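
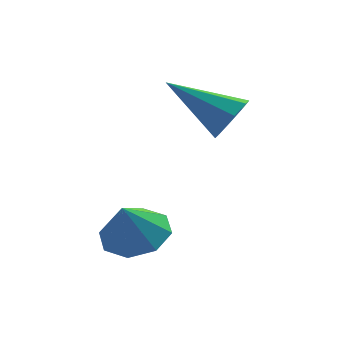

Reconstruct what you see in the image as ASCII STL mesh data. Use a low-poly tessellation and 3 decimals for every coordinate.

solid 
facet normal 0.252 0.372 -0.894
outer loop
vertex -3.215 -3.345 -1.61
vertex -3.64 -2.663 -1.446
vertex -2.866 -2.906 -1.329
endloop
endfacet
facet normal 0.513 -0.713 0.478
outer loop
vertex -3.215 -3.345 -1.61
vertex -2.866 -2.906 -1.329
vertex -3.92 -3.077 -0.454
endloop
endfacet
facet normal 0.252 0.373 -0.893
outer loop
vertex -2.866 -2.906 -1.329
vertex -3.64 -2.663 -1.446
vertex -2.97 -2.325 -1.116
endloop
endfacet
facet normal 0.646 -0.158 0.747
outer loop
vertex -2.866 -2.906 -1.329
vertex -2.97 -2.325 -1.116
vertex -3.92 -3.077 -0.454
endloop
endfacet
facet normal 0.252 0.373 -0.893
outer loop
vertex -2.97 -2.325 -1.116
vertex -3.64 -2.663 -1.446
vertex -3.467 -1.942 -1.096
endloop
endfacet
facet normal 0.318 0.367 0.874
outer loop
vertex -2.97 -2.325 -1.116
vertex -3.467 -1.942 -1.096
vertex -3.92 -3.077 -0.454
endloop
endfacet
facet normal 0.251 0.373 -0.893
outer loop
vertex -3.467 -1.942 -1.096
vertex -3.64 -2.663 -1.446
vertex -4.066 -1.982 -1.281
endloop
endfacet
facet normal -0.279 0.555 0.784
outer loop
vertex -3.467 -1.942 -1.096
vertex -4.066 -1.982 -1.281
vertex -3.92 -3.077 -0.454
endloop
endfacet
facet normal 0.251 0.374 -0.893
outer loop
vertex -4.066 -1.982 -1.281
vertex -3.64 -2.663 -1.446
vertex -4.415 -2.421 -1.563
endloop
endfacet
facet normal -0.796 0.293 0.529
outer loop
vertex -4.066 -1.982 -1.281
vertex -4.415 -2.421 -1.563
vertex -3.92 -3.077 -0.454
endloop
endfacet
facet normal 0.251 0.372 -0.893
outer loop
vertex -4.415 -2.421 -1.563
vertex -3.64 -2.663 -1.446
vertex -4.311 -3.002 -1.776
endloop
endfacet
facet normal -0.929 -0.262 0.260
outer loop
vertex -4.415 -2.421 -1.563
vertex -4.311 -3.002 -1.776
vertex -3.92 -3.077 -0.454
endloop
endfacet
facet normal 0.252 0.371 -0.894
outer loop
vertex -4.311 -3.002 -1.776
vertex -3.64 -2.663 -1.446
vertex -3.814 -3.385 -1.795
endloop
endfacet
facet normal -0.602 -0.787 0.133
outer loop
vertex -4.311 -3.002 -1.776
vertex -3.814 -3.385 -1.795
vertex -3.92 -3.077 -0.454
endloop
endfacet
facet normal 0.251 0.371 -0.894
outer loop
vertex -3.814 -3.385 -1.795
vertex -3.64 -2.663 -1.446
vertex -3.215 -3.345 -1.61
endloop
endfacet
facet normal -0.004 -0.975 0.224
outer loop
vertex -3.814 -3.385 -1.795
vertex -3.215 -3.345 -1.61
vertex -3.92 -3.077 -0.454
endloop
endfacet
facet normal 0.803 -0.314 -0.506
outer loop
vertex -1.06 -0.21 1.363
vertex -1.453 -0.504 0.922
vertex -1.182 0.095 0.98
endloop
endfacet
facet normal 0.259 0.794 0.550
outer loop
vertex -1.06 -0.21 1.363
vertex -1.182 0.095 0.98
vertex -2.907 0.064 1.838
endloop
endfacet
facet normal 0.803 -0.315 -0.506
outer loop
vertex -1.182 0.095 0.98
vertex -1.453 -0.504 0.922
vertex -1.463 0.049 0.562
endloop
endfacet
facet normal -0.054 0.996 -0.073
outer loop
vertex -1.182 0.095 0.98
vertex -1.463 0.049 0.562
vertex -2.907 0.064 1.838
endloop
endfacet
facet normal 0.803 -0.315 -0.506
outer loop
vertex -1.463 0.049 0.562
vertex -1.453 -0.504 0.922
vertex -1.738 -0.321 0.356
endloop
endfacet
facet normal -0.486 0.672 -0.558
outer loop
vertex -1.463 0.049 0.562
vertex -1.738 -0.321 0.356
vertex -2.907 0.064 1.838
endloop
endfacet
facet normal 0.803 -0.314 -0.506
outer loop
vertex -1.738 -0.321 0.356
vertex -1.453 -0.504 0.922
vertex -1.846 -0.799 0.481
endloop
endfacet
facet normal -0.783 0.014 -0.622
outer loop
vertex -1.738 -0.321 0.356
vertex -1.846 -0.799 0.481
vertex -2.907 0.064 1.838
endloop
endfacet
facet normal 0.803 -0.315 -0.505
outer loop
vertex -1.846 -0.799 0.481
vertex -1.453 -0.504 0.922
vertex -1.724 -1.104 0.865
endloop
endfacet
facet normal -0.772 -0.594 -0.226
outer loop
vertex -1.846 -0.799 0.481
vertex -1.724 -1.104 0.865
vertex -2.907 0.064 1.838
endloop
endfacet
facet normal 0.803 -0.315 -0.506
outer loop
vertex -1.724 -1.104 0.865
vertex -1.453 -0.504 0.922
vertex -1.443 -1.058 1.282
endloop
endfacet
facet normal -0.459 -0.795 0.397
outer loop
vertex -1.724 -1.104 0.865
vertex -1.443 -1.058 1.282
vertex -2.907 0.064 1.838
endloop
endfacet
facet normal 0.804 -0.314 -0.505
outer loop
vertex -1.443 -1.058 1.282
vertex -1.453 -0.504 0.922
vertex -1.168 -0.687 1.489
endloop
endfacet
facet normal -0.027 -0.472 0.881
outer loop
vertex -1.443 -1.058 1.282
vertex -1.168 -0.687 1.489
vertex -2.907 0.064 1.838
endloop
endfacet
facet normal 0.803 -0.315 -0.505
outer loop
vertex -1.168 -0.687 1.489
vertex -1.453 -0.504 0.922
vertex -1.06 -0.21 1.363
endloop
endfacet
facet normal 0.271 0.188 0.944
outer loop
vertex -1.168 -0.687 1.489
vertex -1.06 -0.21 1.363
vertex -2.907 0.064 1.838
endloop
endfacet

endsolid


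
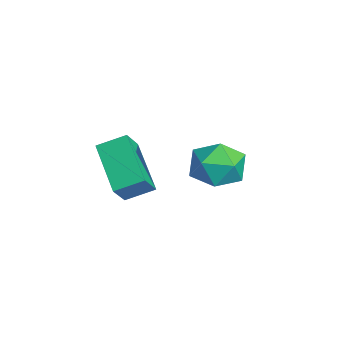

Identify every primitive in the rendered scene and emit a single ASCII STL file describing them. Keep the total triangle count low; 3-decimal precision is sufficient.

solid 
facet normal 0.312 0.586 0.748
outer loop
vertex -2.505 4.066 -2.998
vertex -2.464 3.148 -2.296
vertex -1.534 3.444 -2.916
endloop
endfacet
facet normal 0.529 0.841 0.117
outer loop
vertex -2.505 4.066 -2.998
vertex -1.534 3.444 -2.916
vertex -1.896 3.815 -3.949
endloop
endfacet
facet normal -0.050 0.957 -0.285
outer loop
vertex -2.505 4.066 -2.998
vertex -1.896 3.815 -3.949
vertex -3.051 3.749 -3.968
endloop
endfacet
facet normal -0.624 0.775 0.098
outer loop
vertex -2.505 4.066 -2.998
vertex -3.051 3.749 -3.968
vertex -3.402 3.337 -2.946
endloop
endfacet
facet normal -0.400 0.545 0.736
outer loop
vertex -2.505 4.066 -2.998
vertex -3.402 3.337 -2.946
vertex -2.464 3.148 -2.296
endloop
endfacet
facet normal 0.920 0.337 -0.201
outer loop
vertex -1.896 3.815 -3.949
vertex -1.534 3.444 -2.916
vertex -1.478 2.743 -3.834
endloop
endfacet
facet normal 0.569 -0.074 0.819
outer loop
vertex -1.534 3.444 -2.916
vertex -2.464 3.148 -2.296
vertex -1.829 2.331 -2.812
endloop
endfacet
facet normal -0.583 -0.141 0.800
outer loop
vertex -2.464 3.148 -2.296
vertex -3.402 3.337 -2.946
vertex -2.984 2.265 -2.831
endloop
endfacet
facet normal -0.945 0.229 -0.232
outer loop
vertex -3.402 3.337 -2.946
vertex -3.051 3.749 -3.968
vertex -3.346 2.636 -3.864
endloop
endfacet
facet normal -0.016 0.525 -0.851
outer loop
vertex -3.051 3.749 -3.968
vertex -1.896 3.815 -3.949
vertex -2.416 2.932 -4.484
endloop
endfacet
facet normal 0.624 -0.775 -0.098
outer loop
vertex -2.375 2.014 -3.782
vertex -1.478 2.743 -3.834
vertex -1.829 2.331 -2.812
endloop
endfacet
facet normal 0.050 -0.957 0.285
outer loop
vertex -2.375 2.014 -3.782
vertex -1.829 2.331 -2.812
vertex -2.984 2.265 -2.831
endloop
endfacet
facet normal -0.529 -0.841 -0.117
outer loop
vertex -2.375 2.014 -3.782
vertex -2.984 2.265 -2.831
vertex -3.346 2.636 -3.864
endloop
endfacet
facet normal -0.312 -0.586 -0.748
outer loop
vertex -2.375 2.014 -3.782
vertex -3.346 2.636 -3.864
vertex -2.416 2.932 -4.484
endloop
endfacet
facet normal 0.400 -0.545 -0.736
outer loop
vertex -2.375 2.014 -3.782
vertex -2.416 2.932 -4.484
vertex -1.478 2.743 -3.834
endloop
endfacet
facet normal 0.945 -0.229 0.232
outer loop
vertex -1.829 2.331 -2.812
vertex -1.478 2.743 -3.834
vertex -1.534 3.444 -2.916
endloop
endfacet
facet normal 0.016 -0.525 0.851
outer loop
vertex -2.984 2.265 -2.831
vertex -1.829 2.331 -2.812
vertex -2.464 3.148 -2.296
endloop
endfacet
facet normal -0.920 -0.337 0.201
outer loop
vertex -3.346 2.636 -3.864
vertex -2.984 2.265 -2.831
vertex -3.402 3.337 -2.946
endloop
endfacet
facet normal -0.569 0.074 -0.819
outer loop
vertex -2.416 2.932 -4.484
vertex -3.346 2.636 -3.864
vertex -3.051 3.749 -3.968
endloop
endfacet
facet normal 0.583 0.141 -0.800
outer loop
vertex -1.478 2.743 -3.834
vertex -2.416 2.932 -4.484
vertex -1.896 3.815 -3.949
endloop
endfacet
facet normal -0.507 0.409 -0.759
outer loop
vertex -0.499 -1.182 -1.121
vertex -0.378 -0.152 -0.647
vertex 1.34 -0.902 -2.198
endloop
endfacet
facet normal -0.106 -0.903 -0.416
outer loop
vertex 1.918 -1.368 -1.333
vertex -0.499 -1.182 -1.121
vertex 1.34 -0.902 -2.198
endloop
endfacet
facet normal -0.507 0.408 -0.759
outer loop
vertex 1.34 -0.902 -2.198
vertex -0.378 -0.152 -0.647
vertex 1.461 0.128 -1.725
endloop
endfacet
facet normal 0.855 0.130 -0.502
outer loop
vertex 1.461 0.128 -1.725
vertex 1.918 -1.368 -1.333
vertex 1.34 -0.902 -2.198
endloop
endfacet
facet normal -0.855 -0.130 0.501
outer loop
vertex -0.499 -1.182 -1.121
vertex 0.2 -0.618 0.218
vertex -0.378 -0.152 -0.647
endloop
endfacet
facet normal -0.106 -0.903 -0.415
outer loop
vertex 0.079 -1.648 -0.255
vertex -0.499 -1.182 -1.121
vertex 1.918 -1.368 -1.333
endloop
endfacet
facet normal -0.856 -0.130 0.501
outer loop
vertex 0.079 -1.648 -0.255
vertex 0.2 -0.618 0.218
vertex -0.499 -1.182 -1.121
endloop
endfacet
facet normal 0.106 0.903 0.416
outer loop
vertex -0.378 -0.152 -0.647
vertex 0.2 -0.618 0.218
vertex 1.461 0.128 -1.725
endloop
endfacet
facet normal 0.856 0.130 -0.501
outer loop
vertex 2.039 -0.338 -0.859
vertex 1.918 -1.368 -1.333
vertex 1.461 0.128 -1.725
endloop
endfacet
facet normal 0.106 0.903 0.416
outer loop
vertex 1.461 0.128 -1.725
vertex 0.2 -0.618 0.218
vertex 2.039 -0.338 -0.859
endloop
endfacet
facet normal 0.507 -0.409 0.759
outer loop
vertex 2.039 -0.338 -0.859
vertex 0.079 -1.648 -0.255
vertex 1.918 -1.368 -1.333
endloop
endfacet
facet normal 0.507 -0.408 0.759
outer loop
vertex 0.2 -0.618 0.218
vertex 0.079 -1.648 -0.255
vertex 2.039 -0.338 -0.859
endloop
endfacet

endsolid


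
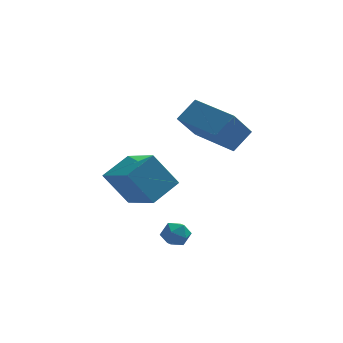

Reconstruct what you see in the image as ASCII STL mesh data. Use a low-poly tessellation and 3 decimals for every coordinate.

solid 
facet normal -0.680 0.726 0.105
outer loop
vertex 1.015 -0.111 4.462
vertex 1.718 0.719 3.275
vertex 0.314 -0.653 3.668
endloop
endfacet
facet normal -0.437 -0.515 0.737
outer loop
vertex 1.762 -2.199 3.445
vertex 1.015 -0.111 4.462
vertex 0.314 -0.653 3.668
endloop
endfacet
facet normal -0.680 0.726 0.105
outer loop
vertex 0.314 -0.653 3.668
vertex 1.718 0.719 3.275
vertex 1.017 0.177 2.481
endloop
endfacet
facet normal -0.589 -0.456 -0.667
outer loop
vertex 1.017 0.177 2.481
vertex 1.762 -2.199 3.445
vertex 0.314 -0.653 3.668
endloop
endfacet
facet normal 0.589 0.456 0.667
outer loop
vertex 1.015 -0.111 4.462
vertex 3.166 -0.827 3.052
vertex 1.718 0.719 3.275
endloop
endfacet
facet normal -0.437 -0.515 0.737
outer loop
vertex 2.463 -1.657 4.239
vertex 1.015 -0.111 4.462
vertex 1.762 -2.199 3.445
endloop
endfacet
facet normal 0.589 0.456 0.667
outer loop
vertex 2.463 -1.657 4.239
vertex 3.166 -0.827 3.052
vertex 1.015 -0.111 4.462
endloop
endfacet
facet normal 0.437 0.515 -0.737
outer loop
vertex 1.718 0.719 3.275
vertex 3.166 -0.827 3.052
vertex 1.017 0.177 2.481
endloop
endfacet
facet normal -0.589 -0.456 -0.667
outer loop
vertex 2.465 -1.369 2.258
vertex 1.762 -2.199 3.445
vertex 1.017 0.177 2.481
endloop
endfacet
facet normal 0.437 0.515 -0.737
outer loop
vertex 1.017 0.177 2.481
vertex 3.166 -0.827 3.052
vertex 2.465 -1.369 2.258
endloop
endfacet
facet normal 0.680 -0.726 -0.105
outer loop
vertex 2.465 -1.369 2.258
vertex 2.463 -1.657 4.239
vertex 1.762 -2.199 3.445
endloop
endfacet
facet normal 0.680 -0.726 -0.105
outer loop
vertex 3.166 -0.827 3.052
vertex 2.463 -1.657 4.239
vertex 2.465 -1.369 2.258
endloop
endfacet
facet normal -0.888 0.300 -0.349
outer loop
vertex -0.046 -2.83 -1.946
vertex -0.327 -3.033 -1.406
vertex -0.108 -2.432 -1.447
endloop
endfacet
facet normal -0.361 0.707 -0.608
outer loop
vertex -0.046 -2.83 -1.946
vertex -0.108 -2.432 -1.447
vertex 0.438 -2.442 -1.783
endloop
endfacet
facet normal 0.096 0.281 -0.955
outer loop
vertex -0.046 -2.83 -1.946
vertex 0.438 -2.442 -1.783
vertex 0.557 -3.05 -1.95
endloop
endfacet
facet normal -0.148 -0.389 -0.909
outer loop
vertex -0.046 -2.83 -1.946
vertex 0.557 -3.05 -1.95
vertex 0.084 -3.415 -1.717
endloop
endfacet
facet normal -0.756 -0.377 -0.535
outer loop
vertex -0.046 -2.83 -1.946
vertex 0.084 -3.415 -1.717
vertex -0.327 -3.033 -1.406
endloop
endfacet
facet normal -0.017 0.998 -0.057
outer loop
vertex 0.438 -2.442 -1.783
vertex -0.108 -2.432 -1.447
vertex 0.456 -2.405 -1.143
endloop
endfacet
facet normal -0.868 0.341 0.362
outer loop
vertex -0.108 -2.432 -1.447
vertex -0.327 -3.033 -1.406
vertex -0.017 -2.77 -0.91
endloop
endfacet
facet normal -0.654 -0.754 0.062
outer loop
vertex -0.327 -3.033 -1.406
vertex 0.084 -3.415 -1.717
vertex 0.102 -3.378 -1.077
endloop
endfacet
facet normal 0.329 -0.773 -0.542
outer loop
vertex 0.084 -3.415 -1.717
vertex 0.557 -3.05 -1.95
vertex 0.648 -3.388 -1.413
endloop
endfacet
facet normal 0.723 0.311 -0.617
outer loop
vertex 0.557 -3.05 -1.95
vertex 0.438 -2.442 -1.783
vertex 0.867 -2.787 -1.454
endloop
endfacet
facet normal 0.148 0.389 0.909
outer loop
vertex 0.586 -2.99 -0.914
vertex 0.456 -2.405 -1.143
vertex -0.017 -2.77 -0.91
endloop
endfacet
facet normal -0.096 -0.281 0.955
outer loop
vertex 0.586 -2.99 -0.914
vertex -0.017 -2.77 -0.91
vertex 0.102 -3.378 -1.077
endloop
endfacet
facet normal 0.361 -0.707 0.608
outer loop
vertex 0.586 -2.99 -0.914
vertex 0.102 -3.378 -1.077
vertex 0.648 -3.388 -1.413
endloop
endfacet
facet normal 0.888 -0.300 0.349
outer loop
vertex 0.586 -2.99 -0.914
vertex 0.648 -3.388 -1.413
vertex 0.867 -2.787 -1.454
endloop
endfacet
facet normal 0.756 0.377 0.535
outer loop
vertex 0.586 -2.99 -0.914
vertex 0.867 -2.787 -1.454
vertex 0.456 -2.405 -1.143
endloop
endfacet
facet normal -0.329 0.773 0.542
outer loop
vertex -0.017 -2.77 -0.91
vertex 0.456 -2.405 -1.143
vertex -0.108 -2.432 -1.447
endloop
endfacet
facet normal -0.723 -0.311 0.617
outer loop
vertex 0.102 -3.378 -1.077
vertex -0.017 -2.77 -0.91
vertex -0.327 -3.033 -1.406
endloop
endfacet
facet normal 0.017 -0.998 0.057
outer loop
vertex 0.648 -3.388 -1.413
vertex 0.102 -3.378 -1.077
vertex 0.084 -3.415 -1.717
endloop
endfacet
facet normal 0.868 -0.341 -0.362
outer loop
vertex 0.867 -2.787 -1.454
vertex 0.648 -3.388 -1.413
vertex 0.557 -3.05 -1.95
endloop
endfacet
facet normal 0.654 0.754 -0.062
outer loop
vertex 0.456 -2.405 -1.143
vertex 0.867 -2.787 -1.454
vertex 0.438 -2.442 -1.783
endloop
endfacet
facet normal -0.561 0.016 0.828
outer loop
vertex -1.586 -1.105 0.836
vertex -0.604 -0.143 1.483
vertex -2.6 0.412 0.119
endloop
endfacet
facet normal -0.646 -0.633 -0.426
outer loop
vertex -1.596 0.383 -1.363
vertex -1.586 -1.105 0.836
vertex -2.6 0.412 0.119
endloop
endfacet
facet normal -0.561 0.016 0.828
outer loop
vertex -2.6 0.412 0.119
vertex -0.604 -0.143 1.483
vertex -1.618 1.374 0.766
endloop
endfacet
facet normal -0.517 0.774 -0.366
outer loop
vertex -1.618 1.374 0.766
vertex -1.596 0.383 -1.363
vertex -2.6 0.412 0.119
endloop
endfacet
facet normal 0.517 -0.774 0.366
outer loop
vertex -1.586 -1.105 0.836
vertex 0.4 -0.172 0.001
vertex -0.604 -0.143 1.483
endloop
endfacet
facet normal -0.646 -0.633 -0.426
outer loop
vertex -0.582 -1.134 -0.646
vertex -1.586 -1.105 0.836
vertex -1.596 0.383 -1.363
endloop
endfacet
facet normal 0.517 -0.774 0.366
outer loop
vertex -0.582 -1.134 -0.646
vertex 0.4 -0.172 0.001
vertex -1.586 -1.105 0.836
endloop
endfacet
facet normal 0.646 0.633 0.426
outer loop
vertex -0.604 -0.143 1.483
vertex 0.4 -0.172 0.001
vertex -1.618 1.374 0.766
endloop
endfacet
facet normal -0.517 0.774 -0.366
outer loop
vertex -0.614 1.345 -0.716
vertex -1.596 0.383 -1.363
vertex -1.618 1.374 0.766
endloop
endfacet
facet normal 0.646 0.633 0.426
outer loop
vertex -1.618 1.374 0.766
vertex 0.4 -0.172 0.001
vertex -0.614 1.345 -0.716
endloop
endfacet
facet normal 0.561 -0.016 -0.828
outer loop
vertex -0.614 1.345 -0.716
vertex -0.582 -1.134 -0.646
vertex -1.596 0.383 -1.363
endloop
endfacet
facet normal 0.561 -0.016 -0.828
outer loop
vertex 0.4 -0.172 0.001
vertex -0.582 -1.134 -0.646
vertex -0.614 1.345 -0.716
endloop
endfacet

endsolid


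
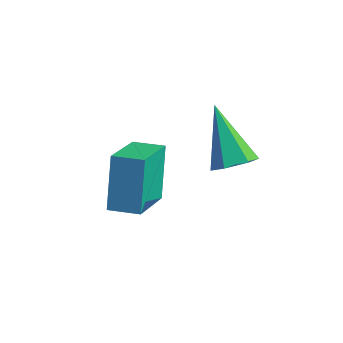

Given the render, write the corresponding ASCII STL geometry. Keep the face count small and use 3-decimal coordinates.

solid 
facet normal -0.953 -0.287 -0.098
outer loop
vertex -3.652 -2.147 -1.712
vertex -4.083 -1.268 -0.096
vertex -4.058 -0.448 -2.745
endloop
endfacet
facet normal 0.228 -0.465 -0.855
outer loop
vertex -3.077 -0.152 -2.644
vertex -3.652 -2.147 -1.712
vertex -4.058 -0.448 -2.745
endloop
endfacet
facet normal -0.953 -0.288 -0.098
outer loop
vertex -4.058 -0.448 -2.745
vertex -4.083 -1.268 -0.096
vertex -4.49 0.431 -1.129
endloop
endfacet
facet normal -0.200 0.837 -0.509
outer loop
vertex -4.49 0.431 -1.129
vertex -3.077 -0.152 -2.644
vertex -4.058 -0.448 -2.745
endloop
endfacet
facet normal 0.200 -0.837 0.509
outer loop
vertex -3.652 -2.147 -1.712
vertex -3.102 -0.972 0.005
vertex -4.083 -1.268 -0.096
endloop
endfacet
facet normal 0.228 -0.465 -0.855
outer loop
vertex -2.67 -1.851 -1.611
vertex -3.652 -2.147 -1.712
vertex -3.077 -0.152 -2.644
endloop
endfacet
facet normal 0.200 -0.837 0.509
outer loop
vertex -2.67 -1.851 -1.611
vertex -3.102 -0.972 0.005
vertex -3.652 -2.147 -1.712
endloop
endfacet
facet normal -0.228 0.465 0.855
outer loop
vertex -4.083 -1.268 -0.096
vertex -3.102 -0.972 0.005
vertex -4.49 0.431 -1.129
endloop
endfacet
facet normal -0.200 0.837 -0.509
outer loop
vertex -3.508 0.727 -1.028
vertex -3.077 -0.152 -2.644
vertex -4.49 0.431 -1.129
endloop
endfacet
facet normal -0.228 0.465 0.855
outer loop
vertex -4.49 0.431 -1.129
vertex -3.102 -0.972 0.005
vertex -3.508 0.727 -1.028
endloop
endfacet
facet normal 0.953 0.288 0.098
outer loop
vertex -3.508 0.727 -1.028
vertex -2.67 -1.851 -1.611
vertex -3.077 -0.152 -2.644
endloop
endfacet
facet normal 0.953 0.287 0.098
outer loop
vertex -3.102 -0.972 0.005
vertex -2.67 -1.851 -1.611
vertex -3.508 0.727 -1.028
endloop
endfacet
facet normal 0.592 -0.406 -0.696
outer loop
vertex -1.282 2.455 -1.925
vertex -1.802 1.916 -2.053
vertex -1.822 2.564 -2.448
endloop
endfacet
facet normal 0.193 0.981 0.005
outer loop
vertex -1.282 2.455 -1.925
vertex -1.822 2.564 -2.448
vertex -3.098 2.804 -0.527
endloop
endfacet
facet normal 0.591 -0.406 -0.696
outer loop
vertex -1.822 2.564 -2.448
vertex -1.802 1.916 -2.053
vertex -2.343 2.025 -2.576
endloop
endfacet
facet normal -0.578 0.669 -0.467
outer loop
vertex -1.822 2.564 -2.448
vertex -2.343 2.025 -2.576
vertex -3.098 2.804 -0.527
endloop
endfacet
facet normal 0.591 -0.406 -0.696
outer loop
vertex -2.343 2.025 -2.576
vertex -1.802 1.916 -2.053
vertex -2.323 1.377 -2.181
endloop
endfacet
facet normal -0.942 -0.195 -0.273
outer loop
vertex -2.343 2.025 -2.576
vertex -2.323 1.377 -2.181
vertex -3.098 2.804 -0.527
endloop
endfacet
facet normal 0.591 -0.406 -0.697
outer loop
vertex -2.323 1.377 -2.181
vertex -1.802 1.916 -2.053
vertex -1.782 1.267 -1.658
endloop
endfacet
facet normal -0.534 -0.748 0.395
outer loop
vertex -2.323 1.377 -2.181
vertex -1.782 1.267 -1.658
vertex -3.098 2.804 -0.527
endloop
endfacet
facet normal 0.592 -0.406 -0.696
outer loop
vertex -1.782 1.267 -1.658
vertex -1.802 1.916 -2.053
vertex -1.262 1.806 -1.53
endloop
endfacet
facet normal 0.238 -0.435 0.868
outer loop
vertex -1.782 1.267 -1.658
vertex -1.262 1.806 -1.53
vertex -3.098 2.804 -0.527
endloop
endfacet
facet normal 0.592 -0.406 -0.696
outer loop
vertex -1.262 1.806 -1.53
vertex -1.802 1.916 -2.053
vertex -1.282 2.455 -1.925
endloop
endfacet
facet normal 0.601 0.429 0.674
outer loop
vertex -1.262 1.806 -1.53
vertex -1.282 2.455 -1.925
vertex -3.098 2.804 -0.527
endloop
endfacet

endsolid


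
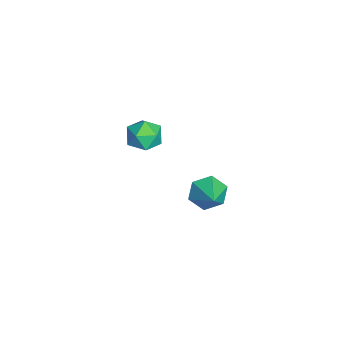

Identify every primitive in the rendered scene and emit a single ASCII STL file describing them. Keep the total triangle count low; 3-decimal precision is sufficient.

solid 
facet normal -0.855 -0.124 -0.503
outer loop
vertex 1.737 1.133 1.747
vertex 1.39 1.272 2.303
vertex 1.564 1.766 1.885
endloop
endfacet
facet normal 0.797 0.328 -0.507
outer loop
vertex 1.737 1.133 1.747
vertex 1.564 1.766 1.885
vertex 2.33 1.408 2.857
endloop
endfacet
facet normal -0.855 -0.124 -0.503
outer loop
vertex 1.564 1.766 1.885
vertex 1.39 1.272 2.303
vertex 1.217 1.904 2.441
endloop
endfacet
facet normal 0.400 0.916 0.022
outer loop
vertex 1.564 1.766 1.885
vertex 1.217 1.904 2.441
vertex 2.33 1.408 2.857
endloop
endfacet
facet normal -0.855 -0.124 -0.504
outer loop
vertex 1.217 1.904 2.441
vertex 1.39 1.272 2.303
vertex 1.042 1.411 2.859
endloop
endfacet
facet normal 0.003 0.646 0.763
outer loop
vertex 1.217 1.904 2.441
vertex 1.042 1.411 2.859
vertex 2.33 1.408 2.857
endloop
endfacet
facet normal -0.855 -0.124 -0.504
outer loop
vertex 1.042 1.411 2.859
vertex 1.39 1.272 2.303
vertex 1.215 0.778 2.721
endloop
endfacet
facet normal 0.001 -0.213 0.977
outer loop
vertex 1.042 1.411 2.859
vertex 1.215 0.778 2.721
vertex 2.33 1.408 2.857
endloop
endfacet
facet normal -0.855 -0.123 -0.503
outer loop
vertex 1.215 0.778 2.721
vertex 1.39 1.272 2.303
vertex 1.562 0.639 2.165
endloop
endfacet
facet normal 0.398 -0.801 0.448
outer loop
vertex 1.215 0.778 2.721
vertex 1.562 0.639 2.165
vertex 2.33 1.408 2.857
endloop
endfacet
facet normal -0.855 -0.123 -0.503
outer loop
vertex 1.562 0.639 2.165
vertex 1.39 1.272 2.303
vertex 1.737 1.133 1.747
endloop
endfacet
facet normal 0.795 -0.530 -0.294
outer loop
vertex 1.562 0.639 2.165
vertex 1.737 1.133 1.747
vertex 2.33 1.408 2.857
endloop
endfacet
facet normal 0.445 0.111 0.889
outer loop
vertex -2.141 -0.264 1.87
vertex -2.658 -0.652 2.177
vertex -2.072 -0.974 1.924
endloop
endfacet
facet normal 0.924 0.117 0.363
outer loop
vertex -2.141 -0.264 1.87
vertex -2.072 -0.974 1.924
vertex -1.878 -0.641 1.322
endloop
endfacet
facet normal 0.756 0.649 -0.084
outer loop
vertex -2.141 -0.264 1.87
vertex -1.878 -0.641 1.322
vertex -2.345 -0.113 1.202
endloop
endfacet
facet normal 0.171 0.971 0.167
outer loop
vertex -2.141 -0.264 1.87
vertex -2.345 -0.113 1.202
vertex -2.827 -0.119 1.73
endloop
endfacet
facet normal -0.022 0.638 0.769
outer loop
vertex -2.141 -0.264 1.87
vertex -2.827 -0.119 1.73
vertex -2.658 -0.652 2.177
endloop
endfacet
facet normal 0.868 -0.497 0.005
outer loop
vertex -1.878 -0.641 1.322
vertex -2.072 -0.974 1.924
vertex -2.233 -1.261 1.29
endloop
endfacet
facet normal 0.090 -0.508 0.856
outer loop
vertex -2.072 -0.974 1.924
vertex -2.658 -0.652 2.177
vertex -2.715 -1.267 1.818
endloop
endfacet
facet normal -0.664 0.346 0.663
outer loop
vertex -2.658 -0.652 2.177
vertex -2.827 -0.119 1.73
vertex -3.182 -0.739 1.698
endloop
endfacet
facet normal -0.351 0.883 -0.311
outer loop
vertex -2.827 -0.119 1.73
vertex -2.345 -0.113 1.202
vertex -2.988 -0.406 1.096
endloop
endfacet
facet normal 0.595 0.363 -0.717
outer loop
vertex -2.345 -0.113 1.202
vertex -1.878 -0.641 1.322
vertex -2.402 -0.728 0.843
endloop
endfacet
facet normal -0.171 -0.971 -0.167
outer loop
vertex -2.919 -1.116 1.15
vertex -2.233 -1.261 1.29
vertex -2.715 -1.267 1.818
endloop
endfacet
facet normal -0.756 -0.649 0.084
outer loop
vertex -2.919 -1.116 1.15
vertex -2.715 -1.267 1.818
vertex -3.182 -0.739 1.698
endloop
endfacet
facet normal -0.924 -0.117 -0.363
outer loop
vertex -2.919 -1.116 1.15
vertex -3.182 -0.739 1.698
vertex -2.988 -0.406 1.096
endloop
endfacet
facet normal -0.445 -0.111 -0.889
outer loop
vertex -2.919 -1.116 1.15
vertex -2.988 -0.406 1.096
vertex -2.402 -0.728 0.843
endloop
endfacet
facet normal 0.022 -0.638 -0.769
outer loop
vertex -2.919 -1.116 1.15
vertex -2.402 -0.728 0.843
vertex -2.233 -1.261 1.29
endloop
endfacet
facet normal 0.351 -0.883 0.311
outer loop
vertex -2.715 -1.267 1.818
vertex -2.233 -1.261 1.29
vertex -2.072 -0.974 1.924
endloop
endfacet
facet normal -0.595 -0.363 0.717
outer loop
vertex -3.182 -0.739 1.698
vertex -2.715 -1.267 1.818
vertex -2.658 -0.652 2.177
endloop
endfacet
facet normal -0.868 0.497 -0.005
outer loop
vertex -2.988 -0.406 1.096
vertex -3.182 -0.739 1.698
vertex -2.827 -0.119 1.73
endloop
endfacet
facet normal -0.090 0.508 -0.856
outer loop
vertex -2.402 -0.728 0.843
vertex -2.988 -0.406 1.096
vertex -2.345 -0.113 1.202
endloop
endfacet
facet normal 0.664 -0.346 -0.663
outer loop
vertex -2.233 -1.261 1.29
vertex -2.402 -0.728 0.843
vertex -1.878 -0.641 1.322
endloop
endfacet

endsolid


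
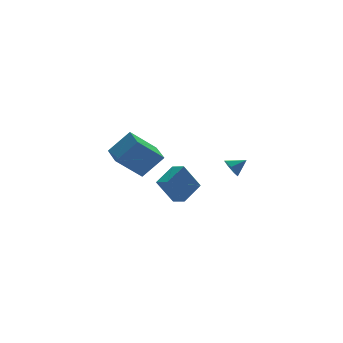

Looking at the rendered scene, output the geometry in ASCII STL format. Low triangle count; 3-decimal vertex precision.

solid 
facet normal -0.792 -0.447 -0.416
outer loop
vertex -0.381 0.832 -3.307
vertex -0.716 1.711 -3.615
vertex 0.61 0.626 -4.973
endloop
endfacet
facet normal 0.338 -0.888 0.311
outer loop
vertex 1.996 1.409 -4.245
vertex -0.381 0.832 -3.307
vertex 0.61 0.626 -4.973
endloop
endfacet
facet normal -0.792 -0.446 -0.417
outer loop
vertex 0.61 0.626 -4.973
vertex -0.716 1.711 -3.615
vertex 0.276 1.506 -5.281
endloop
endfacet
facet normal 0.509 -0.106 -0.854
outer loop
vertex 0.276 1.506 -5.281
vertex 1.996 1.409 -4.245
vertex 0.61 0.626 -4.973
endloop
endfacet
facet normal -0.509 0.106 0.855
outer loop
vertex -0.381 0.832 -3.307
vertex 0.67 2.494 -2.887
vertex -0.716 1.711 -3.615
endloop
endfacet
facet normal 0.338 -0.888 0.311
outer loop
vertex 1.004 1.614 -2.579
vertex -0.381 0.832 -3.307
vertex 1.996 1.409 -4.245
endloop
endfacet
facet normal -0.509 0.106 0.854
outer loop
vertex 1.004 1.614 -2.579
vertex 0.67 2.494 -2.887
vertex -0.381 0.832 -3.307
endloop
endfacet
facet normal -0.338 0.888 -0.311
outer loop
vertex -0.716 1.711 -3.615
vertex 0.67 2.494 -2.887
vertex 0.276 1.506 -5.281
endloop
endfacet
facet normal 0.509 -0.106 -0.854
outer loop
vertex 1.661 2.288 -4.553
vertex 1.996 1.409 -4.245
vertex 0.276 1.506 -5.281
endloop
endfacet
facet normal -0.338 0.888 -0.311
outer loop
vertex 0.276 1.506 -5.281
vertex 0.67 2.494 -2.887
vertex 1.661 2.288 -4.553
endloop
endfacet
facet normal 0.792 0.448 0.416
outer loop
vertex 1.661 2.288 -4.553
vertex 1.004 1.614 -2.579
vertex 1.996 1.409 -4.245
endloop
endfacet
facet normal 0.792 0.446 0.416
outer loop
vertex 0.67 2.494 -2.887
vertex 1.004 1.614 -2.579
vertex 1.661 2.288 -4.553
endloop
endfacet
facet normal -0.870 0.093 -0.483
outer loop
vertex 3.676 -0.098 -3.176
vertex 3.385 0.21 -2.593
vertex 3.725 0.524 -3.145
endloop
endfacet
facet normal 0.862 -0.043 -0.504
outer loop
vertex 3.676 -0.098 -3.176
vertex 3.725 0.524 -3.145
vertex 4.335 0.11 -2.067
endloop
endfacet
facet normal -0.870 0.092 -0.484
outer loop
vertex 3.725 0.524 -3.145
vertex 3.385 0.21 -2.593
vertex 3.518 0.91 -2.699
endloop
endfacet
facet normal 0.758 0.625 -0.189
outer loop
vertex 3.725 0.524 -3.145
vertex 3.518 0.91 -2.699
vertex 4.335 0.11 -2.067
endloop
endfacet
facet normal -0.871 0.093 -0.482
outer loop
vertex 3.518 0.91 -2.699
vertex 3.385 0.21 -2.593
vertex 3.212 0.769 -2.173
endloop
endfacet
facet normal 0.419 0.786 0.454
outer loop
vertex 3.518 0.91 -2.699
vertex 3.212 0.769 -2.173
vertex 4.335 0.11 -2.067
endloop
endfacet
facet normal -0.871 0.093 -0.483
outer loop
vertex 3.212 0.769 -2.173
vertex 3.385 0.21 -2.593
vertex 3.036 0.207 -1.964
endloop
endfacet
facet normal 0.099 0.320 0.942
outer loop
vertex 3.212 0.769 -2.173
vertex 3.036 0.207 -1.964
vertex 4.335 0.11 -2.067
endloop
endfacet
facet normal -0.871 0.092 -0.483
outer loop
vertex 3.036 0.207 -1.964
vertex 3.385 0.21 -2.593
vertex 3.123 -0.352 -2.228
endloop
endfacet
facet normal 0.040 -0.422 0.906
outer loop
vertex 3.036 0.207 -1.964
vertex 3.123 -0.352 -2.228
vertex 4.335 0.11 -2.067
endloop
endfacet
facet normal -0.871 0.092 -0.483
outer loop
vertex 3.123 -0.352 -2.228
vertex 3.385 0.21 -2.593
vertex 3.408 -0.488 -2.767
endloop
endfacet
facet normal 0.287 -0.882 0.374
outer loop
vertex 3.123 -0.352 -2.228
vertex 3.408 -0.488 -2.767
vertex 4.335 0.11 -2.067
endloop
endfacet
facet normal -0.871 0.092 -0.483
outer loop
vertex 3.408 -0.488 -2.767
vertex 3.385 0.21 -2.593
vertex 3.676 -0.098 -3.176
endloop
endfacet
facet normal 0.652 -0.714 -0.254
outer loop
vertex 3.408 -0.488 -2.767
vertex 3.676 -0.098 -3.176
vertex 4.335 0.11 -2.067
endloop
endfacet
facet normal -0.665 0.142 -0.733
outer loop
vertex -5.206 -3.124 0.802
vertex -4.961 -1.475 0.9
vertex -3.683 -3.267 -0.607
endloop
endfacet
facet normal -0.147 -0.987 -0.059
outer loop
vertex -2.479 -3.525 0.72
vertex -5.206 -3.124 0.802
vertex -3.683 -3.267 -0.607
endloop
endfacet
facet normal -0.665 0.143 -0.733
outer loop
vertex -3.683 -3.267 -0.607
vertex -4.961 -1.475 0.9
vertex -3.437 -1.618 -0.509
endloop
endfacet
facet normal 0.732 -0.069 -0.678
outer loop
vertex -3.437 -1.618 -0.509
vertex -2.479 -3.525 0.72
vertex -3.683 -3.267 -0.607
endloop
endfacet
facet normal -0.732 0.069 0.678
outer loop
vertex -5.206 -3.124 0.802
vertex -3.757 -1.733 2.227
vertex -4.961 -1.475 0.9
endloop
endfacet
facet normal -0.147 -0.987 -0.059
outer loop
vertex -4.003 -3.382 2.129
vertex -5.206 -3.124 0.802
vertex -2.479 -3.525 0.72
endloop
endfacet
facet normal -0.732 0.069 0.677
outer loop
vertex -4.003 -3.382 2.129
vertex -3.757 -1.733 2.227
vertex -5.206 -3.124 0.802
endloop
endfacet
facet normal 0.147 0.987 0.059
outer loop
vertex -4.961 -1.475 0.9
vertex -3.757 -1.733 2.227
vertex -3.437 -1.618 -0.509
endloop
endfacet
facet normal 0.732 -0.069 -0.677
outer loop
vertex -2.234 -1.876 0.818
vertex -2.479 -3.525 0.72
vertex -3.437 -1.618 -0.509
endloop
endfacet
facet normal 0.147 0.987 0.059
outer loop
vertex -3.437 -1.618 -0.509
vertex -3.757 -1.733 2.227
vertex -2.234 -1.876 0.818
endloop
endfacet
facet normal 0.665 -0.142 0.733
outer loop
vertex -2.234 -1.876 0.818
vertex -4.003 -3.382 2.129
vertex -2.479 -3.525 0.72
endloop
endfacet
facet normal 0.665 -0.143 0.733
outer loop
vertex -3.757 -1.733 2.227
vertex -4.003 -3.382 2.129
vertex -2.234 -1.876 0.818
endloop
endfacet

endsolid


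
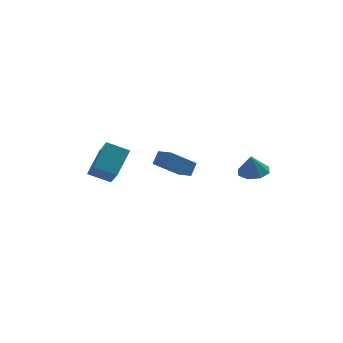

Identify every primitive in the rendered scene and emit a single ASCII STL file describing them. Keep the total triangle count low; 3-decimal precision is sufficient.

solid 
facet normal -0.482 -0.654 -0.583
outer loop
vertex -3.438 -0.323 1.86
vertex -4.694 0.095 2.428
vertex -3.6 0.956 0.56
endloop
endfacet
facet normal 0.872 -0.290 -0.394
outer loop
vertex -2.666 2.225 1.692
vertex -3.438 -0.323 1.86
vertex -3.6 0.956 0.56
endloop
endfacet
facet normal -0.482 -0.654 -0.583
outer loop
vertex -3.6 0.956 0.56
vertex -4.694 0.095 2.428
vertex -4.856 1.374 1.128
endloop
endfacet
facet normal -0.089 0.699 -0.710
outer loop
vertex -4.856 1.374 1.128
vertex -2.666 2.225 1.692
vertex -3.6 0.956 0.56
endloop
endfacet
facet normal 0.089 -0.699 0.710
outer loop
vertex -3.438 -0.323 1.86
vertex -3.76 1.364 3.56
vertex -4.694 0.095 2.428
endloop
endfacet
facet normal 0.872 -0.290 -0.394
outer loop
vertex -2.504 0.946 2.992
vertex -3.438 -0.323 1.86
vertex -2.666 2.225 1.692
endloop
endfacet
facet normal 0.089 -0.699 0.710
outer loop
vertex -2.504 0.946 2.992
vertex -3.76 1.364 3.56
vertex -3.438 -0.323 1.86
endloop
endfacet
facet normal -0.872 0.290 0.394
outer loop
vertex -4.694 0.095 2.428
vertex -3.76 1.364 3.56
vertex -4.856 1.374 1.128
endloop
endfacet
facet normal -0.089 0.699 -0.710
outer loop
vertex -3.922 2.643 2.26
vertex -2.666 2.225 1.692
vertex -4.856 1.374 1.128
endloop
endfacet
facet normal -0.872 0.290 0.394
outer loop
vertex -4.856 1.374 1.128
vertex -3.76 1.364 3.56
vertex -3.922 2.643 2.26
endloop
endfacet
facet normal 0.482 0.654 0.583
outer loop
vertex -3.922 2.643 2.26
vertex -2.504 0.946 2.992
vertex -2.666 2.225 1.692
endloop
endfacet
facet normal 0.482 0.654 0.583
outer loop
vertex -3.76 1.364 3.56
vertex -2.504 0.946 2.992
vertex -3.922 2.643 2.26
endloop
endfacet
facet normal 0.146 0.065 -0.987
outer loop
vertex 4.285 -3.465 3.473
vertex 3.41 -3.62 3.333
vertex 3.914 -2.885 3.456
endloop
endfacet
facet normal 0.605 0.407 0.684
outer loop
vertex 4.285 -3.465 3.473
vertex 3.914 -2.885 3.456
vertex 3.23 -3.7 4.547
endloop
endfacet
facet normal 0.145 0.066 -0.987
outer loop
vertex 3.914 -2.885 3.456
vertex 3.41 -3.62 3.333
vertex 3.248 -2.735 3.368
endloop
endfacet
facet normal 0.090 0.770 0.632
outer loop
vertex 3.914 -2.885 3.456
vertex 3.248 -2.735 3.368
vertex 3.23 -3.7 4.547
endloop
endfacet
facet normal 0.146 0.066 -0.987
outer loop
vertex 3.248 -2.735 3.368
vertex 3.41 -3.62 3.333
vertex 2.676 -3.104 3.259
endloop
endfacet
facet normal -0.528 0.661 0.533
outer loop
vertex 3.248 -2.735 3.368
vertex 2.676 -3.104 3.259
vertex 3.23 -3.7 4.547
endloop
endfacet
facet normal 0.146 0.066 -0.987
outer loop
vertex 2.676 -3.104 3.259
vertex 3.41 -3.62 3.333
vertex 2.534 -3.775 3.193
endloop
endfacet
facet normal -0.883 0.143 0.446
outer loop
vertex 2.676 -3.104 3.259
vertex 2.534 -3.775 3.193
vertex 3.23 -3.7 4.547
endloop
endfacet
facet normal 0.146 0.065 -0.987
outer loop
vertex 2.534 -3.775 3.193
vertex 3.41 -3.62 3.333
vertex 2.905 -4.355 3.21
endloop
endfacet
facet normal -0.769 -0.480 0.422
outer loop
vertex 2.534 -3.775 3.193
vertex 2.905 -4.355 3.21
vertex 3.23 -3.7 4.547
endloop
endfacet
facet normal 0.145 0.066 -0.987
outer loop
vertex 2.905 -4.355 3.21
vertex 3.41 -3.62 3.333
vertex 3.572 -4.504 3.298
endloop
endfacet
facet normal -0.251 -0.844 0.474
outer loop
vertex 2.905 -4.355 3.21
vertex 3.572 -4.504 3.298
vertex 3.23 -3.7 4.547
endloop
endfacet
facet normal 0.146 0.066 -0.987
outer loop
vertex 3.572 -4.504 3.298
vertex 3.41 -3.62 3.333
vertex 4.143 -4.136 3.407
endloop
endfacet
facet normal 0.364 -0.735 0.573
outer loop
vertex 3.572 -4.504 3.298
vertex 4.143 -4.136 3.407
vertex 3.23 -3.7 4.547
endloop
endfacet
facet normal 0.146 0.066 -0.987
outer loop
vertex 4.143 -4.136 3.407
vertex 3.41 -3.62 3.333
vertex 4.285 -3.465 3.473
endloop
endfacet
facet normal 0.720 -0.217 0.659
outer loop
vertex 4.143 -4.136 3.407
vertex 4.285 -3.465 3.473
vertex 3.23 -3.7 4.547
endloop
endfacet
facet normal -0.442 -0.547 -0.711
outer loop
vertex -0.688 0.064 2.125
vertex -1.239 0.963 1.776
vertex 0.844 0.503 0.835
endloop
endfacet
facet normal 0.496 -0.809 0.314
outer loop
vertex 1.259 1.017 1.504
vertex -0.688 0.064 2.125
vertex 0.844 0.503 0.835
endloop
endfacet
facet normal -0.442 -0.546 -0.711
outer loop
vertex 0.844 0.503 0.835
vertex -1.239 0.963 1.776
vertex 0.293 1.402 0.487
endloop
endfacet
facet normal 0.747 0.215 -0.629
outer loop
vertex 0.293 1.402 0.487
vertex 1.259 1.017 1.504
vertex 0.844 0.503 0.835
endloop
endfacet
facet normal -0.748 -0.214 0.628
outer loop
vertex -0.688 0.064 2.125
vertex -0.824 1.477 2.445
vertex -1.239 0.963 1.776
endloop
endfacet
facet normal 0.496 -0.809 0.314
outer loop
vertex -0.273 0.578 2.793
vertex -0.688 0.064 2.125
vertex 1.259 1.017 1.504
endloop
endfacet
facet normal -0.747 -0.214 0.629
outer loop
vertex -0.273 0.578 2.793
vertex -0.824 1.477 2.445
vertex -0.688 0.064 2.125
endloop
endfacet
facet normal -0.496 0.809 -0.314
outer loop
vertex -1.239 0.963 1.776
vertex -0.824 1.477 2.445
vertex 0.293 1.402 0.487
endloop
endfacet
facet normal 0.747 0.214 -0.629
outer loop
vertex 0.708 1.916 1.155
vertex 1.259 1.017 1.504
vertex 0.293 1.402 0.487
endloop
endfacet
facet normal -0.496 0.809 -0.314
outer loop
vertex 0.293 1.402 0.487
vertex -0.824 1.477 2.445
vertex 0.708 1.916 1.155
endloop
endfacet
facet normal 0.442 0.547 0.711
outer loop
vertex 0.708 1.916 1.155
vertex -0.273 0.578 2.793
vertex 1.259 1.017 1.504
endloop
endfacet
facet normal 0.442 0.546 0.711
outer loop
vertex -0.824 1.477 2.445
vertex -0.273 0.578 2.793
vertex 0.708 1.916 1.155
endloop
endfacet

endsolid


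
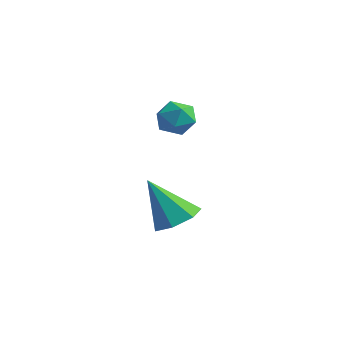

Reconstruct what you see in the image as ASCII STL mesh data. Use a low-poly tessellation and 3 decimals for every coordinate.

solid 
facet normal 0.358 0.343 -0.869
outer loop
vertex -2.331 -1.12 -1.923
vertex -2.695 -1.688 -2.297
vertex -2.953 -0.983 -2.125
endloop
endfacet
facet normal -0.070 0.713 0.698
outer loop
vertex -2.331 -1.12 -1.923
vertex -2.953 -0.983 -2.125
vertex -3.285 -2.252 -0.863
endloop
endfacet
facet normal 0.358 0.343 -0.869
outer loop
vertex -2.953 -0.983 -2.125
vertex -2.695 -1.688 -2.297
vertex -3.38 -1.376 -2.456
endloop
endfacet
facet normal -0.766 0.543 0.344
outer loop
vertex -2.953 -0.983 -2.125
vertex -3.38 -1.376 -2.456
vertex -3.285 -2.252 -0.863
endloop
endfacet
facet normal 0.358 0.343 -0.869
outer loop
vertex -3.38 -1.376 -2.456
vertex -2.695 -1.688 -2.297
vertex -3.291 -2.004 -2.667
endloop
endfacet
facet normal -0.991 -0.135 -0.015
outer loop
vertex -3.38 -1.376 -2.456
vertex -3.291 -2.004 -2.667
vertex -3.285 -2.252 -0.863
endloop
endfacet
facet normal 0.358 0.343 -0.869
outer loop
vertex -3.291 -2.004 -2.667
vertex -2.695 -1.688 -2.297
vertex -2.753 -2.393 -2.599
endloop
endfacet
facet normal -0.573 -0.812 -0.110
outer loop
vertex -3.291 -2.004 -2.667
vertex -2.753 -2.393 -2.599
vertex -3.285 -2.252 -0.863
endloop
endfacet
facet normal 0.359 0.342 -0.868
outer loop
vertex -2.753 -2.393 -2.599
vertex -2.695 -1.688 -2.297
vertex -2.171 -2.252 -2.303
endloop
endfacet
facet normal 0.170 -0.977 0.131
outer loop
vertex -2.753 -2.393 -2.599
vertex -2.171 -2.252 -2.303
vertex -3.285 -2.252 -0.863
endloop
endfacet
facet normal 0.358 0.341 -0.869
outer loop
vertex -2.171 -2.252 -2.303
vertex -2.695 -1.688 -2.297
vertex -1.983 -1.685 -2.003
endloop
endfacet
facet normal 0.682 -0.506 0.528
outer loop
vertex -2.171 -2.252 -2.303
vertex -1.983 -1.685 -2.003
vertex -3.285 -2.252 -0.863
endloop
endfacet
facet normal 0.357 0.343 -0.869
outer loop
vertex -1.983 -1.685 -2.003
vertex -2.695 -1.688 -2.297
vertex -2.331 -1.12 -1.923
endloop
endfacet
facet normal 0.576 0.245 0.780
outer loop
vertex -1.983 -1.685 -2.003
vertex -2.331 -1.12 -1.923
vertex -3.285 -2.252 -0.863
endloop
endfacet
facet normal -0.850 0.097 0.518
outer loop
vertex -3.573 -0.978 1.473
vertex -3.69 -1.615 1.4
vertex -3.352 -1.403 1.915
endloop
endfacet
facet normal -0.363 0.575 0.734
outer loop
vertex -3.573 -0.978 1.473
vertex -3.352 -1.403 1.915
vertex -2.973 -0.911 1.717
endloop
endfacet
facet normal -0.178 0.969 0.171
outer loop
vertex -3.573 -0.978 1.473
vertex -2.973 -0.911 1.717
vertex -3.077 -0.818 1.081
endloop
endfacet
facet normal -0.549 0.737 -0.394
outer loop
vertex -3.573 -0.978 1.473
vertex -3.077 -0.818 1.081
vertex -3.521 -1.254 0.884
endloop
endfacet
facet normal -0.964 0.197 -0.178
outer loop
vertex -3.573 -0.978 1.473
vertex -3.521 -1.254 0.884
vertex -3.69 -1.615 1.4
endloop
endfacet
facet normal 0.214 0.218 0.952
outer loop
vertex -2.973 -0.911 1.717
vertex -3.352 -1.403 1.915
vertex -2.719 -1.506 1.796
endloop
endfacet
facet normal -0.572 -0.555 0.604
outer loop
vertex -3.352 -1.403 1.915
vertex -3.69 -1.615 1.4
vertex -3.163 -1.942 1.599
endloop
endfacet
facet normal -0.757 -0.392 -0.523
outer loop
vertex -3.69 -1.615 1.4
vertex -3.521 -1.254 0.884
vertex -3.267 -1.849 0.963
endloop
endfacet
facet normal -0.086 0.481 -0.872
outer loop
vertex -3.521 -1.254 0.884
vertex -3.077 -0.818 1.081
vertex -2.888 -1.357 0.765
endloop
endfacet
facet normal 0.516 0.856 0.041
outer loop
vertex -3.077 -0.818 1.081
vertex -2.973 -0.911 1.717
vertex -2.55 -1.145 1.28
endloop
endfacet
facet normal 0.549 -0.737 0.394
outer loop
vertex -2.667 -1.782 1.207
vertex -2.719 -1.506 1.796
vertex -3.163 -1.942 1.599
endloop
endfacet
facet normal 0.178 -0.969 -0.171
outer loop
vertex -2.667 -1.782 1.207
vertex -3.163 -1.942 1.599
vertex -3.267 -1.849 0.963
endloop
endfacet
facet normal 0.363 -0.575 -0.734
outer loop
vertex -2.667 -1.782 1.207
vertex -3.267 -1.849 0.963
vertex -2.888 -1.357 0.765
endloop
endfacet
facet normal 0.850 -0.097 -0.518
outer loop
vertex -2.667 -1.782 1.207
vertex -2.888 -1.357 0.765
vertex -2.55 -1.145 1.28
endloop
endfacet
facet normal 0.964 -0.197 0.178
outer loop
vertex -2.667 -1.782 1.207
vertex -2.55 -1.145 1.28
vertex -2.719 -1.506 1.796
endloop
endfacet
facet normal 0.086 -0.481 0.872
outer loop
vertex -3.163 -1.942 1.599
vertex -2.719 -1.506 1.796
vertex -3.352 -1.403 1.915
endloop
endfacet
facet normal -0.516 -0.856 -0.041
outer loop
vertex -3.267 -1.849 0.963
vertex -3.163 -1.942 1.599
vertex -3.69 -1.615 1.4
endloop
endfacet
facet normal -0.214 -0.218 -0.952
outer loop
vertex -2.888 -1.357 0.765
vertex -3.267 -1.849 0.963
vertex -3.521 -1.254 0.884
endloop
endfacet
facet normal 0.572 0.555 -0.604
outer loop
vertex -2.55 -1.145 1.28
vertex -2.888 -1.357 0.765
vertex -3.077 -0.818 1.081
endloop
endfacet
facet normal 0.757 0.392 0.523
outer loop
vertex -2.719 -1.506 1.796
vertex -2.55 -1.145 1.28
vertex -2.973 -0.911 1.717
endloop
endfacet

endsolid


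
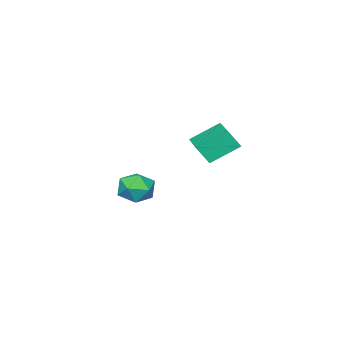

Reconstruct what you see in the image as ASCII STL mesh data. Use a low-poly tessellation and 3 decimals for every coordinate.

solid 
facet normal -0.679 0.498 0.540
outer loop
vertex -4.404 2.32 4.298
vertex -3.185 3.717 4.542
vertex -4.719 2.73 3.524
endloop
endfacet
facet normal -0.652 -0.747 -0.131
outer loop
vertex -3.755 2.023 2.758
vertex -4.404 2.32 4.298
vertex -4.719 2.73 3.524
endloop
endfacet
facet normal -0.679 0.498 0.540
outer loop
vertex -4.719 2.73 3.524
vertex -3.185 3.717 4.542
vertex -3.499 4.127 3.769
endloop
endfacet
facet normal -0.338 0.441 -0.832
outer loop
vertex -3.499 4.127 3.769
vertex -3.755 2.023 2.758
vertex -4.719 2.73 3.524
endloop
endfacet
facet normal 0.338 -0.440 0.832
outer loop
vertex -4.404 2.32 4.298
vertex -2.221 3.01 3.776
vertex -3.185 3.717 4.542
endloop
endfacet
facet normal -0.652 -0.747 -0.131
outer loop
vertex -3.441 1.613 3.531
vertex -4.404 2.32 4.298
vertex -3.755 2.023 2.758
endloop
endfacet
facet normal 0.338 -0.441 0.831
outer loop
vertex -3.441 1.613 3.531
vertex -2.221 3.01 3.776
vertex -4.404 2.32 4.298
endloop
endfacet
facet normal 0.652 0.747 0.131
outer loop
vertex -3.185 3.717 4.542
vertex -2.221 3.01 3.776
vertex -3.499 4.127 3.769
endloop
endfacet
facet normal -0.339 0.441 -0.831
outer loop
vertex -2.536 3.42 3.002
vertex -3.755 2.023 2.758
vertex -3.499 4.127 3.769
endloop
endfacet
facet normal 0.652 0.747 0.130
outer loop
vertex -3.499 4.127 3.769
vertex -2.221 3.01 3.776
vertex -2.536 3.42 3.002
endloop
endfacet
facet normal 0.679 -0.498 -0.540
outer loop
vertex -2.536 3.42 3.002
vertex -3.441 1.613 3.531
vertex -3.755 2.023 2.758
endloop
endfacet
facet normal 0.679 -0.498 -0.540
outer loop
vertex -2.221 3.01 3.776
vertex -3.441 1.613 3.531
vertex -2.536 3.42 3.002
endloop
endfacet
facet normal -0.911 0.345 -0.227
outer loop
vertex -4.187 -0.985 -0.47
vertex -4.534 -1.729 -0.208
vertex -4.429 -1.082 0.352
endloop
endfacet
facet normal -0.477 0.878 -0.037
outer loop
vertex -4.187 -0.985 -0.47
vertex -4.429 -1.082 0.352
vertex -3.686 -0.686 0.165
endloop
endfacet
facet normal 0.084 0.874 -0.478
outer loop
vertex -4.187 -0.985 -0.47
vertex -3.686 -0.686 0.165
vertex -3.332 -1.089 -0.51
endloop
endfacet
facet normal -0.003 0.338 -0.941
outer loop
vertex -4.187 -0.985 -0.47
vertex -3.332 -1.089 -0.51
vertex -3.856 -1.734 -0.74
endloop
endfacet
facet normal -0.617 0.011 -0.787
outer loop
vertex -4.187 -0.985 -0.47
vertex -3.856 -1.734 -0.74
vertex -4.534 -1.729 -0.208
endloop
endfacet
facet normal -0.240 0.745 0.623
outer loop
vertex -3.686 -0.686 0.165
vertex -4.429 -1.082 0.352
vertex -3.724 -1.246 0.82
endloop
endfacet
facet normal -0.942 -0.119 0.314
outer loop
vertex -4.429 -1.082 0.352
vertex -4.534 -1.729 -0.208
vertex -4.248 -1.891 0.59
endloop
endfacet
facet normal -0.468 -0.658 -0.590
outer loop
vertex -4.534 -1.729 -0.208
vertex -3.856 -1.734 -0.74
vertex -3.894 -2.294 -0.085
endloop
endfacet
facet normal 0.527 -0.129 -0.840
outer loop
vertex -3.856 -1.734 -0.74
vertex -3.332 -1.089 -0.51
vertex -3.151 -1.898 -0.272
endloop
endfacet
facet normal 0.669 0.738 -0.090
outer loop
vertex -3.332 -1.089 -0.51
vertex -3.686 -0.686 0.165
vertex -3.046 -1.251 0.288
endloop
endfacet
facet normal 0.003 -0.338 0.941
outer loop
vertex -3.393 -1.995 0.55
vertex -3.724 -1.246 0.82
vertex -4.248 -1.891 0.59
endloop
endfacet
facet normal -0.084 -0.874 0.478
outer loop
vertex -3.393 -1.995 0.55
vertex -4.248 -1.891 0.59
vertex -3.894 -2.294 -0.085
endloop
endfacet
facet normal 0.477 -0.878 0.037
outer loop
vertex -3.393 -1.995 0.55
vertex -3.894 -2.294 -0.085
vertex -3.151 -1.898 -0.272
endloop
endfacet
facet normal 0.911 -0.345 0.227
outer loop
vertex -3.393 -1.995 0.55
vertex -3.151 -1.898 -0.272
vertex -3.046 -1.251 0.288
endloop
endfacet
facet normal 0.617 -0.011 0.787
outer loop
vertex -3.393 -1.995 0.55
vertex -3.046 -1.251 0.288
vertex -3.724 -1.246 0.82
endloop
endfacet
facet normal -0.527 0.129 0.840
outer loop
vertex -4.248 -1.891 0.59
vertex -3.724 -1.246 0.82
vertex -4.429 -1.082 0.352
endloop
endfacet
facet normal -0.669 -0.738 0.090
outer loop
vertex -3.894 -2.294 -0.085
vertex -4.248 -1.891 0.59
vertex -4.534 -1.729 -0.208
endloop
endfacet
facet normal 0.240 -0.745 -0.623
outer loop
vertex -3.151 -1.898 -0.272
vertex -3.894 -2.294 -0.085
vertex -3.856 -1.734 -0.74
endloop
endfacet
facet normal 0.942 0.119 -0.314
outer loop
vertex -3.046 -1.251 0.288
vertex -3.151 -1.898 -0.272
vertex -3.332 -1.089 -0.51
endloop
endfacet
facet normal 0.468 0.658 0.590
outer loop
vertex -3.724 -1.246 0.82
vertex -3.046 -1.251 0.288
vertex -3.686 -0.686 0.165
endloop
endfacet

endsolid


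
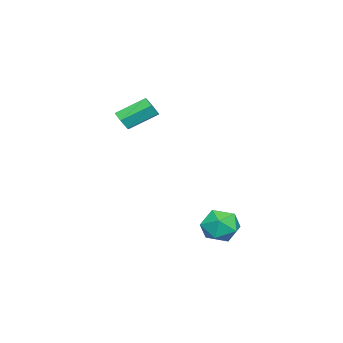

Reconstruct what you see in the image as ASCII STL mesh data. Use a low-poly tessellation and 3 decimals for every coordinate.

solid 
facet normal 0.386 0.736 0.556
outer loop
vertex 1.197 4.106 -2.255
vertex 0.626 3.809 -1.465
vertex 1.559 3.418 -1.595
endloop
endfacet
facet normal 0.855 0.514 0.067
outer loop
vertex 1.197 4.106 -2.255
vertex 1.559 3.418 -1.595
vertex 1.712 3.294 -2.595
endloop
endfacet
facet normal 0.559 0.596 -0.577
outer loop
vertex 1.197 4.106 -2.255
vertex 1.712 3.294 -2.595
vertex 0.873 3.607 -3.084
endloop
endfacet
facet normal -0.095 0.869 -0.486
outer loop
vertex 1.197 4.106 -2.255
vertex 0.873 3.607 -3.084
vertex 0.202 3.925 -2.385
endloop
endfacet
facet normal -0.202 0.956 0.214
outer loop
vertex 1.197 4.106 -2.255
vertex 0.202 3.925 -2.385
vertex 0.626 3.809 -1.465
endloop
endfacet
facet normal 0.968 -0.184 0.171
outer loop
vertex 1.712 3.294 -2.595
vertex 1.559 3.418 -1.595
vertex 1.458 2.495 -2.015
endloop
endfacet
facet normal 0.208 0.178 0.962
outer loop
vertex 1.559 3.418 -1.595
vertex 0.626 3.809 -1.465
vertex 0.787 2.813 -1.316
endloop
endfacet
facet normal -0.741 0.532 0.409
outer loop
vertex 0.626 3.809 -1.465
vertex 0.202 3.925 -2.385
vertex -0.052 3.126 -1.805
endloop
endfacet
facet normal -0.568 0.391 -0.724
outer loop
vertex 0.202 3.925 -2.385
vertex 0.873 3.607 -3.084
vertex 0.101 3.002 -2.805
endloop
endfacet
facet normal 0.489 -0.051 -0.871
outer loop
vertex 0.873 3.607 -3.084
vertex 1.712 3.294 -2.595
vertex 1.034 2.611 -2.935
endloop
endfacet
facet normal 0.095 -0.869 0.486
outer loop
vertex 0.463 2.314 -2.145
vertex 1.458 2.495 -2.015
vertex 0.787 2.813 -1.316
endloop
endfacet
facet normal -0.559 -0.596 0.577
outer loop
vertex 0.463 2.314 -2.145
vertex 0.787 2.813 -1.316
vertex -0.052 3.126 -1.805
endloop
endfacet
facet normal -0.855 -0.514 -0.067
outer loop
vertex 0.463 2.314 -2.145
vertex -0.052 3.126 -1.805
vertex 0.101 3.002 -2.805
endloop
endfacet
facet normal -0.386 -0.736 -0.556
outer loop
vertex 0.463 2.314 -2.145
vertex 0.101 3.002 -2.805
vertex 1.034 2.611 -2.935
endloop
endfacet
facet normal 0.202 -0.956 -0.214
outer loop
vertex 0.463 2.314 -2.145
vertex 1.034 2.611 -2.935
vertex 1.458 2.495 -2.015
endloop
endfacet
facet normal 0.568 -0.391 0.724
outer loop
vertex 0.787 2.813 -1.316
vertex 1.458 2.495 -2.015
vertex 1.559 3.418 -1.595
endloop
endfacet
facet normal -0.489 0.051 0.871
outer loop
vertex -0.052 3.126 -1.805
vertex 0.787 2.813 -1.316
vertex 0.626 3.809 -1.465
endloop
endfacet
facet normal -0.968 0.184 -0.171
outer loop
vertex 0.101 3.002 -2.805
vertex -0.052 3.126 -1.805
vertex 0.202 3.925 -2.385
endloop
endfacet
facet normal -0.208 -0.178 -0.962
outer loop
vertex 1.034 2.611 -2.935
vertex 0.101 3.002 -2.805
vertex 0.873 3.607 -3.084
endloop
endfacet
facet normal 0.741 -0.532 -0.409
outer loop
vertex 1.458 2.495 -2.015
vertex 1.034 2.611 -2.935
vertex 1.712 3.294 -2.595
endloop
endfacet
facet normal 0.443 -0.730 -0.520
outer loop
vertex -2.526 -3.305 2.824
vertex -2.756 -3.057 2.28
vertex -2.186 -2.869 2.501
endloop
endfacet
facet normal 0.723 -0.053 0.689
outer loop
vertex -2.526 -3.305 2.824
vertex -2.186 -2.869 2.501
vertex -3.273 -2.07 3.703
endloop
endfacet
facet normal 0.723 -0.053 0.689
outer loop
vertex -3.273 -2.07 3.703
vertex -2.186 -2.869 2.501
vertex -2.933 -1.634 3.38
endloop
endfacet
facet normal -0.442 0.730 0.520
outer loop
vertex -3.273 -2.07 3.703
vertex -2.933 -1.634 3.38
vertex -3.504 -1.823 3.16
endloop
endfacet
facet normal 0.443 -0.731 -0.520
outer loop
vertex -2.186 -2.869 2.501
vertex -2.756 -3.057 2.28
vertex -2.417 -2.622 1.957
endloop
endfacet
facet normal 0.821 0.563 -0.093
outer loop
vertex -2.186 -2.869 2.501
vertex -2.417 -2.622 1.957
vertex -2.933 -1.634 3.38
endloop
endfacet
facet normal 0.821 0.563 -0.093
outer loop
vertex -2.933 -1.634 3.38
vertex -2.417 -2.622 1.957
vertex -3.164 -1.387 2.837
endloop
endfacet
facet normal -0.442 0.730 0.520
outer loop
vertex -2.933 -1.634 3.38
vertex -3.164 -1.387 2.837
vertex -3.504 -1.823 3.16
endloop
endfacet
facet normal 0.442 -0.731 -0.520
outer loop
vertex -2.417 -2.622 1.957
vertex -2.756 -3.057 2.28
vertex -2.987 -2.81 1.737
endloop
endfacet
facet normal 0.098 0.616 -0.781
outer loop
vertex -2.417 -2.622 1.957
vertex -2.987 -2.81 1.737
vertex -3.164 -1.387 2.837
endloop
endfacet
facet normal 0.100 0.616 -0.781
outer loop
vertex -3.164 -1.387 2.837
vertex -2.987 -2.81 1.737
vertex -3.734 -1.575 2.616
endloop
endfacet
facet normal -0.443 0.730 0.520
outer loop
vertex -3.164 -1.387 2.837
vertex -3.734 -1.575 2.616
vertex -3.504 -1.823 3.16
endloop
endfacet
facet normal 0.442 -0.730 -0.520
outer loop
vertex -2.987 -2.81 1.737
vertex -2.756 -3.057 2.28
vertex -3.327 -3.246 2.06
endloop
endfacet
facet normal -0.723 0.053 -0.689
outer loop
vertex -2.987 -2.81 1.737
vertex -3.327 -3.246 2.06
vertex -3.734 -1.575 2.616
endloop
endfacet
facet normal -0.723 0.053 -0.689
outer loop
vertex -3.734 -1.575 2.616
vertex -3.327 -3.246 2.06
vertex -4.074 -2.011 2.939
endloop
endfacet
facet normal -0.443 0.730 0.520
outer loop
vertex -3.734 -1.575 2.616
vertex -4.074 -2.011 2.939
vertex -3.504 -1.823 3.16
endloop
endfacet
facet normal 0.442 -0.730 -0.520
outer loop
vertex -3.327 -3.246 2.06
vertex -2.756 -3.057 2.28
vertex -3.096 -3.493 2.603
endloop
endfacet
facet normal -0.821 -0.563 0.093
outer loop
vertex -3.327 -3.246 2.06
vertex -3.096 -3.493 2.603
vertex -4.074 -2.011 2.939
endloop
endfacet
facet normal -0.821 -0.563 0.093
outer loop
vertex -4.074 -2.011 2.939
vertex -3.096 -3.493 2.603
vertex -3.843 -2.258 3.483
endloop
endfacet
facet normal -0.443 0.731 0.520
outer loop
vertex -4.074 -2.011 2.939
vertex -3.843 -2.258 3.483
vertex -3.504 -1.823 3.16
endloop
endfacet
facet normal 0.443 -0.730 -0.520
outer loop
vertex -3.096 -3.493 2.603
vertex -2.756 -3.057 2.28
vertex -2.526 -3.305 2.824
endloop
endfacet
facet normal -0.099 -0.617 0.781
outer loop
vertex -3.096 -3.493 2.603
vertex -2.526 -3.305 2.824
vertex -3.843 -2.258 3.483
endloop
endfacet
facet normal -0.099 -0.616 0.782
outer loop
vertex -3.843 -2.258 3.483
vertex -2.526 -3.305 2.824
vertex -3.273 -2.07 3.703
endloop
endfacet
facet normal -0.442 0.731 0.520
outer loop
vertex -3.843 -2.258 3.483
vertex -3.273 -2.07 3.703
vertex -3.504 -1.823 3.16
endloop
endfacet

endsolid


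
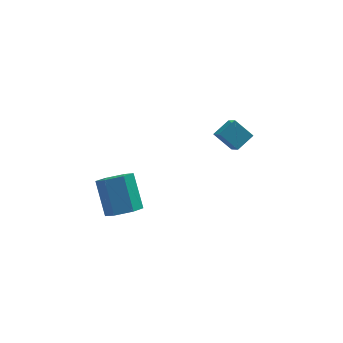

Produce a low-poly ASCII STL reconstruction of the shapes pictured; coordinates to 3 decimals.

solid 
facet normal -0.808 -0.413 -0.420
outer loop
vertex 3.512 -1.034 3.262
vertex 2.693 -0.256 4.073
vertex 3.501 0.152 2.115
endloop
endfacet
facet normal 0.589 -0.559 -0.584
outer loop
vertex 4.487 0.656 2.627
vertex 3.512 -1.034 3.262
vertex 3.501 0.152 2.115
endloop
endfacet
facet normal -0.808 -0.414 -0.420
outer loop
vertex 3.501 0.152 2.115
vertex 2.693 -0.256 4.073
vertex 2.682 0.929 2.926
endloop
endfacet
facet normal -0.006 0.719 -0.695
outer loop
vertex 2.682 0.929 2.926
vertex 4.487 0.656 2.627
vertex 3.501 0.152 2.115
endloop
endfacet
facet normal 0.006 -0.719 0.695
outer loop
vertex 3.512 -1.034 3.262
vertex 3.679 0.248 4.585
vertex 2.693 -0.256 4.073
endloop
endfacet
facet normal 0.589 -0.559 -0.583
outer loop
vertex 4.498 -0.529 3.774
vertex 3.512 -1.034 3.262
vertex 4.487 0.656 2.627
endloop
endfacet
facet normal 0.007 -0.719 0.695
outer loop
vertex 4.498 -0.529 3.774
vertex 3.679 0.248 4.585
vertex 3.512 -1.034 3.262
endloop
endfacet
facet normal -0.589 0.559 0.583
outer loop
vertex 2.693 -0.256 4.073
vertex 3.679 0.248 4.585
vertex 2.682 0.929 2.926
endloop
endfacet
facet normal -0.007 0.718 -0.696
outer loop
vertex 3.668 1.434 3.438
vertex 4.487 0.656 2.627
vertex 2.682 0.929 2.926
endloop
endfacet
facet normal -0.589 0.559 0.584
outer loop
vertex 2.682 0.929 2.926
vertex 3.679 0.248 4.585
vertex 3.668 1.434 3.438
endloop
endfacet
facet normal 0.808 0.413 0.419
outer loop
vertex 3.668 1.434 3.438
vertex 4.498 -0.529 3.774
vertex 4.487 0.656 2.627
endloop
endfacet
facet normal 0.808 0.413 0.420
outer loop
vertex 3.679 0.248 4.585
vertex 4.498 -0.529 3.774
vertex 3.668 1.434 3.438
endloop
endfacet
facet normal 0.073 -0.688 -0.722
outer loop
vertex -2.573 -2.686 1.197
vertex -3.23 -3.283 1.699
vertex -3.574 -2.606 1.019
endloop
endfacet
facet normal 0.177 0.722 -0.669
outer loop
vertex -2.573 -2.686 1.197
vertex -3.574 -2.606 1.019
vertex -2.733 -1.18 2.778
endloop
endfacet
facet normal 0.177 0.722 -0.669
outer loop
vertex -2.733 -1.18 2.778
vertex -3.574 -2.606 1.019
vertex -3.734 -1.099 2.601
endloop
endfacet
facet normal -0.072 0.688 0.722
outer loop
vertex -2.733 -1.18 2.778
vertex -3.734 -1.099 2.601
vertex -3.39 -1.777 3.281
endloop
endfacet
facet normal 0.073 -0.688 -0.722
outer loop
vertex -3.574 -2.606 1.019
vertex -3.23 -3.283 1.699
vertex -4.231 -3.203 1.521
endloop
endfacet
facet normal -0.761 0.429 -0.486
outer loop
vertex -3.574 -2.606 1.019
vertex -4.231 -3.203 1.521
vertex -3.734 -1.099 2.601
endloop
endfacet
facet normal -0.762 0.429 -0.486
outer loop
vertex -3.734 -1.099 2.601
vertex -4.231 -3.203 1.521
vertex -4.391 -1.697 3.103
endloop
endfacet
facet normal -0.074 0.687 0.723
outer loop
vertex -3.734 -1.099 2.601
vertex -4.391 -1.697 3.103
vertex -3.39 -1.777 3.281
endloop
endfacet
facet normal 0.073 -0.689 -0.721
outer loop
vertex -4.231 -3.203 1.521
vertex -3.23 -3.283 1.699
vertex -3.887 -3.88 2.202
endloop
endfacet
facet normal -0.939 -0.292 0.183
outer loop
vertex -4.231 -3.203 1.521
vertex -3.887 -3.88 2.202
vertex -4.391 -1.697 3.103
endloop
endfacet
facet normal -0.938 -0.292 0.184
outer loop
vertex -4.391 -1.697 3.103
vertex -3.887 -3.88 2.202
vertex -4.047 -2.374 3.783
endloop
endfacet
facet normal -0.073 0.688 0.722
outer loop
vertex -4.391 -1.697 3.103
vertex -4.047 -2.374 3.783
vertex -3.39 -1.777 3.281
endloop
endfacet
facet normal 0.072 -0.688 -0.722
outer loop
vertex -3.887 -3.88 2.202
vertex -3.23 -3.283 1.699
vertex -2.886 -3.961 2.379
endloop
endfacet
facet normal -0.177 -0.722 0.669
outer loop
vertex -3.887 -3.88 2.202
vertex -2.886 -3.961 2.379
vertex -4.047 -2.374 3.783
endloop
endfacet
facet normal -0.177 -0.722 0.669
outer loop
vertex -4.047 -2.374 3.783
vertex -2.886 -3.961 2.379
vertex -3.046 -2.454 3.961
endloop
endfacet
facet normal -0.073 0.688 0.722
outer loop
vertex -4.047 -2.374 3.783
vertex -3.046 -2.454 3.961
vertex -3.39 -1.777 3.281
endloop
endfacet
facet normal 0.074 -0.687 -0.723
outer loop
vertex -2.886 -3.961 2.379
vertex -3.23 -3.283 1.699
vertex -2.229 -3.363 1.877
endloop
endfacet
facet normal 0.762 -0.429 0.486
outer loop
vertex -2.886 -3.961 2.379
vertex -2.229 -3.363 1.877
vertex -3.046 -2.454 3.961
endloop
endfacet
facet normal 0.761 -0.429 0.486
outer loop
vertex -3.046 -2.454 3.961
vertex -2.229 -3.363 1.877
vertex -2.389 -1.857 3.459
endloop
endfacet
facet normal -0.073 0.688 0.722
outer loop
vertex -3.046 -2.454 3.961
vertex -2.389 -1.857 3.459
vertex -3.39 -1.777 3.281
endloop
endfacet
facet normal 0.073 -0.688 -0.722
outer loop
vertex -2.229 -3.363 1.877
vertex -3.23 -3.283 1.699
vertex -2.573 -2.686 1.197
endloop
endfacet
facet normal 0.938 0.293 -0.184
outer loop
vertex -2.229 -3.363 1.877
vertex -2.573 -2.686 1.197
vertex -2.389 -1.857 3.459
endloop
endfacet
facet normal 0.939 0.292 -0.183
outer loop
vertex -2.389 -1.857 3.459
vertex -2.573 -2.686 1.197
vertex -2.733 -1.18 2.778
endloop
endfacet
facet normal -0.073 0.689 0.721
outer loop
vertex -2.389 -1.857 3.459
vertex -2.733 -1.18 2.778
vertex -3.39 -1.777 3.281
endloop
endfacet

endsolid


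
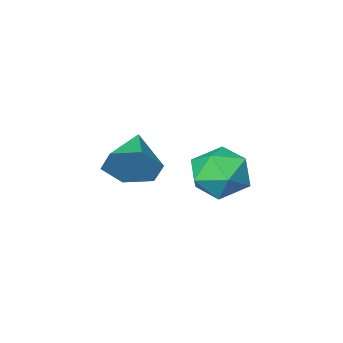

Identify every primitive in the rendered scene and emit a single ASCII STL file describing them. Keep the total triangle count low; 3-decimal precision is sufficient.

solid 
facet normal 0.056 0.935 -0.351
outer loop
vertex 2.368 2.409 -0.884
vertex 1.33 2.633 -0.452
vertex 2.267 2.816 0.183
endloop
endfacet
facet normal 0.705 0.683 -0.194
outer loop
vertex 2.368 2.409 -0.884
vertex 2.267 2.816 0.183
vertex 3.016 1.979 -0.043
endloop
endfacet
facet normal 0.811 0.091 -0.578
outer loop
vertex 2.368 2.409 -0.884
vertex 3.016 1.979 -0.043
vertex 2.543 1.279 -0.817
endloop
endfacet
facet normal 0.227 -0.023 -0.974
outer loop
vertex 2.368 2.409 -0.884
vertex 2.543 1.279 -0.817
vertex 1.501 1.683 -1.069
endloop
endfacet
facet normal -0.239 0.498 -0.833
outer loop
vertex 2.368 2.409 -0.884
vertex 1.501 1.683 -1.069
vertex 1.33 2.633 -0.452
endloop
endfacet
facet normal 0.709 0.501 0.497
outer loop
vertex 3.016 1.979 -0.043
vertex 2.267 2.816 0.183
vertex 2.379 1.937 0.909
endloop
endfacet
facet normal -0.341 0.909 0.241
outer loop
vertex 2.267 2.816 0.183
vertex 1.33 2.633 -0.452
vertex 1.337 2.341 0.657
endloop
endfacet
facet normal -0.818 0.202 -0.538
outer loop
vertex 1.33 2.633 -0.452
vertex 1.501 1.683 -1.069
vertex 0.864 1.641 -0.117
endloop
endfacet
facet normal -0.063 -0.640 -0.766
outer loop
vertex 1.501 1.683 -1.069
vertex 2.543 1.279 -0.817
vertex 1.613 0.804 -0.343
endloop
endfacet
facet normal 0.881 -0.456 -0.126
outer loop
vertex 2.543 1.279 -0.817
vertex 3.016 1.979 -0.043
vertex 2.55 0.987 0.292
endloop
endfacet
facet normal -0.227 0.023 0.974
outer loop
vertex 1.512 1.211 0.724
vertex 2.379 1.937 0.909
vertex 1.337 2.341 0.657
endloop
endfacet
facet normal -0.811 -0.091 0.578
outer loop
vertex 1.512 1.211 0.724
vertex 1.337 2.341 0.657
vertex 0.864 1.641 -0.117
endloop
endfacet
facet normal -0.705 -0.683 0.194
outer loop
vertex 1.512 1.211 0.724
vertex 0.864 1.641 -0.117
vertex 1.613 0.804 -0.343
endloop
endfacet
facet normal -0.056 -0.935 0.351
outer loop
vertex 1.512 1.211 0.724
vertex 1.613 0.804 -0.343
vertex 2.55 0.987 0.292
endloop
endfacet
facet normal 0.239 -0.498 0.833
outer loop
vertex 1.512 1.211 0.724
vertex 2.55 0.987 0.292
vertex 2.379 1.937 0.909
endloop
endfacet
facet normal 0.063 0.640 0.766
outer loop
vertex 1.337 2.341 0.657
vertex 2.379 1.937 0.909
vertex 2.267 2.816 0.183
endloop
endfacet
facet normal -0.881 0.456 0.126
outer loop
vertex 0.864 1.641 -0.117
vertex 1.337 2.341 0.657
vertex 1.33 2.633 -0.452
endloop
endfacet
facet normal -0.709 -0.501 -0.497
outer loop
vertex 1.613 0.804 -0.343
vertex 0.864 1.641 -0.117
vertex 1.501 1.683 -1.069
endloop
endfacet
facet normal 0.341 -0.909 -0.241
outer loop
vertex 2.55 0.987 0.292
vertex 1.613 0.804 -0.343
vertex 2.543 1.279 -0.817
endloop
endfacet
facet normal 0.818 -0.202 0.538
outer loop
vertex 2.379 1.937 0.909
vertex 2.55 0.987 0.292
vertex 3.016 1.979 -0.043
endloop
endfacet
facet normal 0.551 0.754 -0.359
outer loop
vertex 4.207 -1.437 -0.133
vertex 3.474 -1.27 -0.908
vertex 3.386 -0.756 0.037
endloop
endfacet
facet normal 0.056 -0.177 0.983
outer loop
vertex 4.207 -1.437 -0.133
vertex 3.386 -0.756 0.037
vertex 2.466 -2.65 -0.252
endloop
endfacet
facet normal 0.550 0.754 -0.359
outer loop
vertex 3.386 -0.756 0.037
vertex 3.474 -1.27 -0.908
vertex 2.653 -0.59 -0.738
endloop
endfacet
facet normal -0.683 0.226 0.694
outer loop
vertex 3.386 -0.756 0.037
vertex 2.653 -0.59 -0.738
vertex 2.466 -2.65 -0.252
endloop
endfacet
facet normal 0.550 0.754 -0.359
outer loop
vertex 2.653 -0.59 -0.738
vertex 3.474 -1.27 -0.908
vertex 2.741 -1.104 -1.684
endloop
endfacet
facet normal -0.990 0.060 -0.125
outer loop
vertex 2.653 -0.59 -0.738
vertex 2.741 -1.104 -1.684
vertex 2.466 -2.65 -0.252
endloop
endfacet
facet normal 0.551 0.754 -0.359
outer loop
vertex 2.741 -1.104 -1.684
vertex 3.474 -1.27 -0.908
vertex 3.562 -1.785 -1.854
endloop
endfacet
facet normal -0.558 -0.509 -0.656
outer loop
vertex 2.741 -1.104 -1.684
vertex 3.562 -1.785 -1.854
vertex 2.466 -2.65 -0.252
endloop
endfacet
facet normal 0.551 0.754 -0.359
outer loop
vertex 3.562 -1.785 -1.854
vertex 3.474 -1.27 -0.908
vertex 4.295 -1.951 -1.078
endloop
endfacet
facet normal 0.183 -0.912 -0.368
outer loop
vertex 3.562 -1.785 -1.854
vertex 4.295 -1.951 -1.078
vertex 2.466 -2.65 -0.252
endloop
endfacet
facet normal 0.551 0.754 -0.359
outer loop
vertex 4.295 -1.951 -1.078
vertex 3.474 -1.27 -0.908
vertex 4.207 -1.437 -0.133
endloop
endfacet
facet normal 0.489 -0.746 0.451
outer loop
vertex 4.295 -1.951 -1.078
vertex 4.207 -1.437 -0.133
vertex 2.466 -2.65 -0.252
endloop
endfacet

endsolid


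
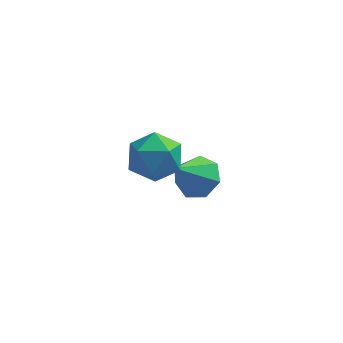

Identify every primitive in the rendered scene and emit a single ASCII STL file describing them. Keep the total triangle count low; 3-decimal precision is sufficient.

solid 
facet normal 0.451 0.457 -0.766
outer loop
vertex -0.43 2.861 -4.047
vertex -1.254 3.302 -4.269
vertex -0.556 3.599 -3.681
endloop
endfacet
facet normal 0.597 -0.272 0.755
outer loop
vertex -0.43 2.861 -4.047
vertex -0.556 3.599 -3.681
vertex -2.066 2.478 -2.891
endloop
endfacet
facet normal 0.451 0.457 -0.767
outer loop
vertex -0.556 3.599 -3.681
vertex -1.254 3.302 -4.269
vertex -1.207 4.113 -3.758
endloop
endfacet
facet normal 0.192 0.379 0.905
outer loop
vertex -0.556 3.599 -3.681
vertex -1.207 4.113 -3.758
vertex -2.066 2.478 -2.891
endloop
endfacet
facet normal 0.452 0.457 -0.766
outer loop
vertex -1.207 4.113 -3.758
vertex -1.254 3.302 -4.269
vertex -1.893 4.016 -4.22
endloop
endfacet
facet normal -0.505 0.596 0.624
outer loop
vertex -1.207 4.113 -3.758
vertex -1.893 4.016 -4.22
vertex -2.066 2.478 -2.891
endloop
endfacet
facet normal 0.452 0.457 -0.766
outer loop
vertex -1.893 4.016 -4.22
vertex -1.254 3.302 -4.269
vertex -2.098 3.381 -4.72
endloop
endfacet
facet normal -0.969 0.216 0.123
outer loop
vertex -1.893 4.016 -4.22
vertex -2.098 3.381 -4.72
vertex -2.066 2.478 -2.891
endloop
endfacet
facet normal 0.452 0.458 -0.766
outer loop
vertex -2.098 3.381 -4.72
vertex -1.254 3.302 -4.269
vertex -1.666 2.687 -4.88
endloop
endfacet
facet normal -0.850 -0.478 -0.221
outer loop
vertex -2.098 3.381 -4.72
vertex -1.666 2.687 -4.88
vertex -2.066 2.478 -2.891
endloop
endfacet
facet normal 0.452 0.458 -0.766
outer loop
vertex -1.666 2.687 -4.88
vertex -1.254 3.302 -4.269
vertex -0.924 2.455 -4.581
endloop
endfacet
facet normal -0.240 -0.959 -0.149
outer loop
vertex -1.666 2.687 -4.88
vertex -0.924 2.455 -4.581
vertex -2.066 2.478 -2.891
endloop
endfacet
facet normal 0.451 0.458 -0.766
outer loop
vertex -0.924 2.455 -4.581
vertex -1.254 3.302 -4.269
vertex -0.43 2.861 -4.047
endloop
endfacet
facet normal 0.405 -0.869 0.286
outer loop
vertex -0.924 2.455 -4.581
vertex -0.43 2.861 -4.047
vertex -2.066 2.478 -2.891
endloop
endfacet
facet normal -0.372 0.810 0.453
outer loop
vertex -2.615 1.21 0.129
vertex -3.513 0.647 0.398
vertex -2.655 0.663 1.075
endloop
endfacet
facet normal 0.341 0.808 0.481
outer loop
vertex -2.615 1.21 0.129
vertex -2.655 0.663 1.075
vertex -1.745 0.64 0.469
endloop
endfacet
facet normal 0.589 0.786 -0.188
outer loop
vertex -2.615 1.21 0.129
vertex -1.745 0.64 0.469
vertex -2.041 0.61 -0.583
endloop
endfacet
facet normal 0.029 0.776 -0.630
outer loop
vertex -2.615 1.21 0.129
vertex -2.041 0.61 -0.583
vertex -3.134 0.615 -0.627
endloop
endfacet
facet normal -0.566 0.791 -0.234
outer loop
vertex -2.615 1.21 0.129
vertex -3.134 0.615 -0.627
vertex -3.513 0.647 0.398
endloop
endfacet
facet normal 0.546 0.209 0.812
outer loop
vertex -1.745 0.64 0.469
vertex -2.655 0.663 1.075
vertex -2.106 -0.275 0.947
endloop
endfacet
facet normal -0.608 0.213 0.765
outer loop
vertex -2.655 0.663 1.075
vertex -3.513 0.647 0.398
vertex -3.199 -0.27 0.903
endloop
endfacet
facet normal -0.920 0.182 -0.346
outer loop
vertex -3.513 0.647 0.398
vertex -3.134 0.615 -0.627
vertex -3.495 -0.3 -0.149
endloop
endfacet
facet normal 0.040 0.158 -0.987
outer loop
vertex -3.134 0.615 -0.627
vertex -2.041 0.61 -0.583
vertex -2.585 -0.323 -0.755
endloop
endfacet
facet normal 0.947 0.175 -0.271
outer loop
vertex -2.041 0.61 -0.583
vertex -1.745 0.64 0.469
vertex -1.727 -0.307 -0.078
endloop
endfacet
facet normal -0.029 -0.776 0.630
outer loop
vertex -2.625 -0.87 0.191
vertex -2.106 -0.275 0.947
vertex -3.199 -0.27 0.903
endloop
endfacet
facet normal -0.589 -0.786 0.188
outer loop
vertex -2.625 -0.87 0.191
vertex -3.199 -0.27 0.903
vertex -3.495 -0.3 -0.149
endloop
endfacet
facet normal -0.341 -0.808 -0.481
outer loop
vertex -2.625 -0.87 0.191
vertex -3.495 -0.3 -0.149
vertex -2.585 -0.323 -0.755
endloop
endfacet
facet normal 0.372 -0.810 -0.453
outer loop
vertex -2.625 -0.87 0.191
vertex -2.585 -0.323 -0.755
vertex -1.727 -0.307 -0.078
endloop
endfacet
facet normal 0.566 -0.791 0.234
outer loop
vertex -2.625 -0.87 0.191
vertex -1.727 -0.307 -0.078
vertex -2.106 -0.275 0.947
endloop
endfacet
facet normal -0.040 -0.158 0.987
outer loop
vertex -3.199 -0.27 0.903
vertex -2.106 -0.275 0.947
vertex -2.655 0.663 1.075
endloop
endfacet
facet normal -0.947 -0.175 0.271
outer loop
vertex -3.495 -0.3 -0.149
vertex -3.199 -0.27 0.903
vertex -3.513 0.647 0.398
endloop
endfacet
facet normal -0.546 -0.209 -0.812
outer loop
vertex -2.585 -0.323 -0.755
vertex -3.495 -0.3 -0.149
vertex -3.134 0.615 -0.627
endloop
endfacet
facet normal 0.608 -0.213 -0.765
outer loop
vertex -1.727 -0.307 -0.078
vertex -2.585 -0.323 -0.755
vertex -2.041 0.61 -0.583
endloop
endfacet
facet normal 0.920 -0.182 0.346
outer loop
vertex -2.106 -0.275 0.947
vertex -1.727 -0.307 -0.078
vertex -1.745 0.64 0.469
endloop
endfacet

endsolid
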